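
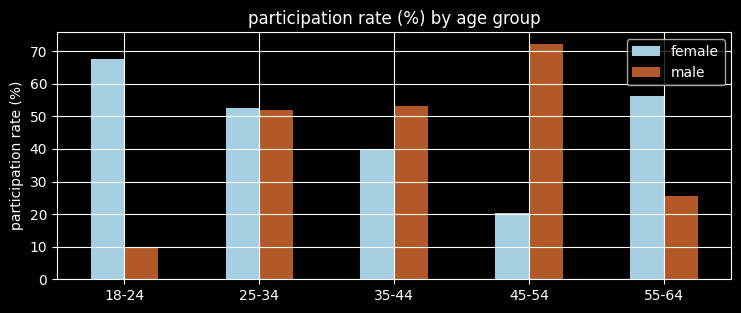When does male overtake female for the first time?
25-34: male ≈ 50 vs female ≈ 50 (not yet); 35-44: male ≈ 50 vs female ≈ 40 (first crossover).

35-44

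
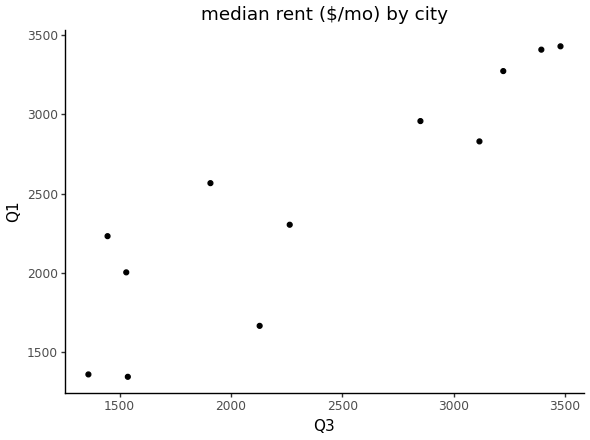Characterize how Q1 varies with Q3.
Points are positively correlated; strong (|r| ≈ 0.9).

positive, strong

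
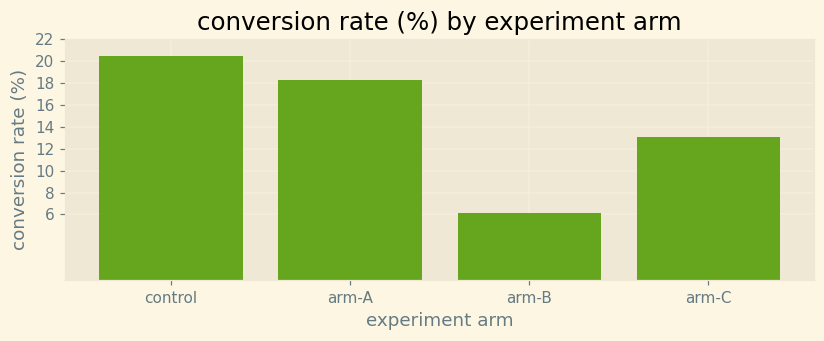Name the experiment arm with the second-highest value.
arm-A

Top 3: control ≈ 20, arm-A ≈ 18, arm-C ≈ 14.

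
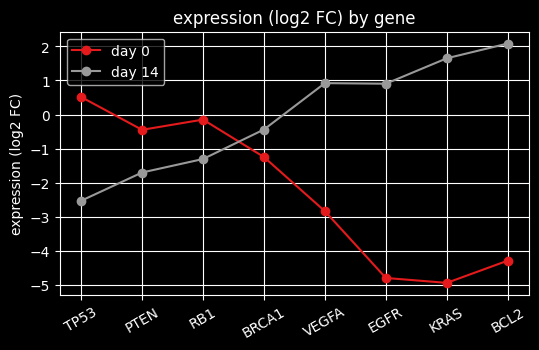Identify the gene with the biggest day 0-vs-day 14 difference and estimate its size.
KRAS: day 0 ≈ -5, day 14 ≈ 2 → gap ≈ 7. Next-largest (BCL2) is only ≈ 6.

KRAS, ≈ 7 log2 FC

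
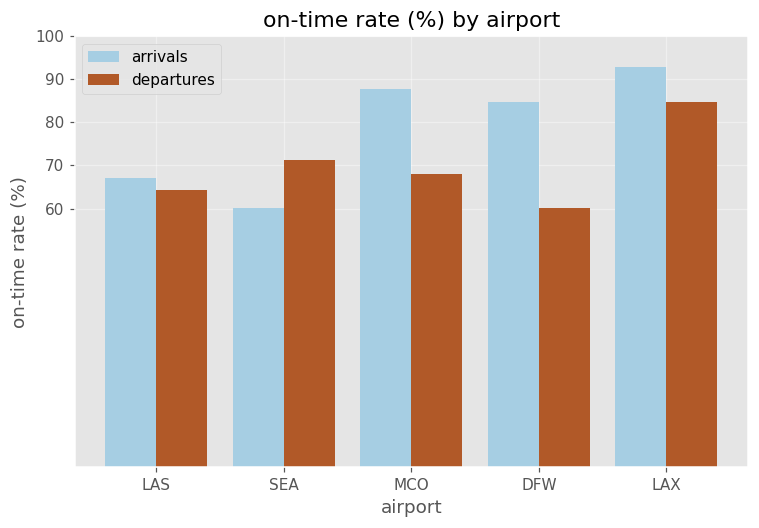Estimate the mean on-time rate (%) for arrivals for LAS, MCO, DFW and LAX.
≈ 82

(70 + 90 + 80 + 90) / 4 ≈ 82.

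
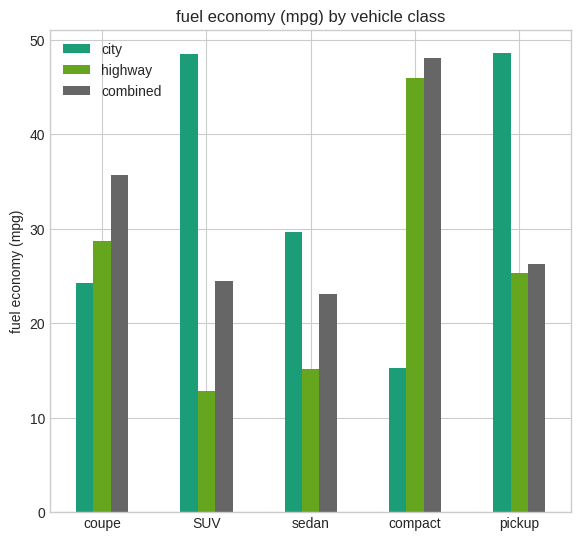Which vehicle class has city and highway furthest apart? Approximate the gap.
SUV, ≈ 35 mpg

SUV: city ≈ 50, highway ≈ 15 → gap ≈ 35. Next-largest (compact) is only ≈ 30.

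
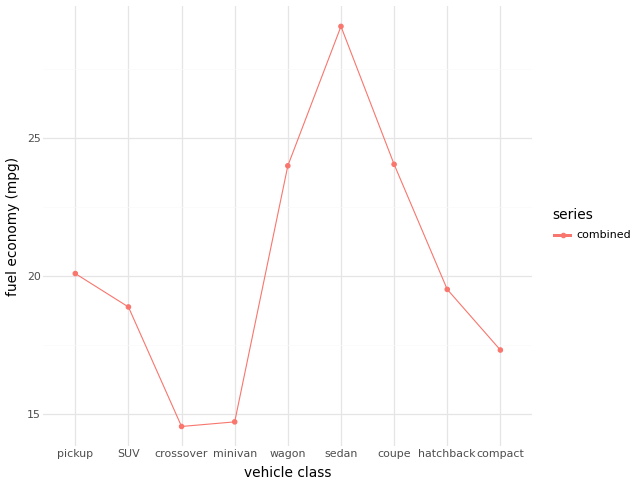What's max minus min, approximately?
Max sedan ≈ 30, min crossover ≈ 14; range ≈ 16.

≈ 16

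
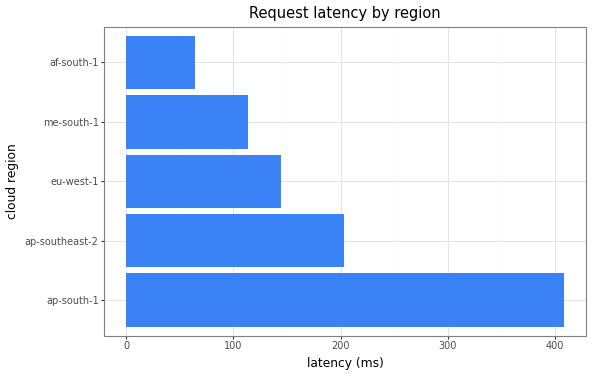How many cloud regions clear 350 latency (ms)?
1

Above 350: ap-south-1.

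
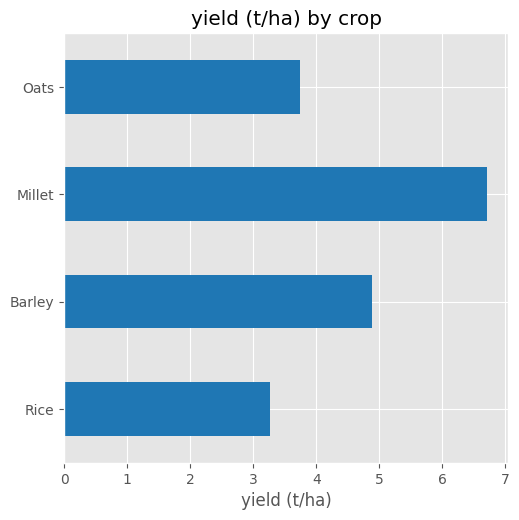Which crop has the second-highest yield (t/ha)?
Barley

Top 3: Millet ≈ 7, Barley ≈ 5, Oats ≈ 4.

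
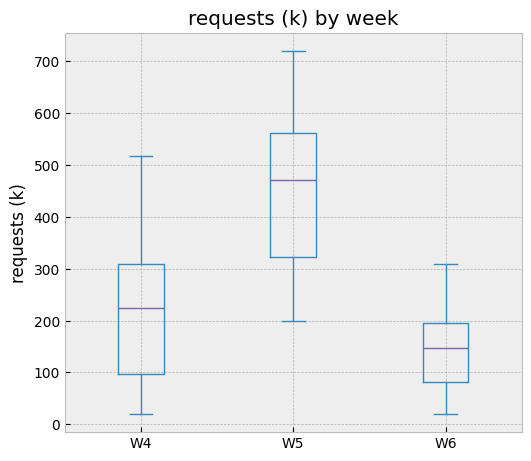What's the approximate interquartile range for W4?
Q3 ≈ 300, Q1 ≈ 100; IQR ≈ 200.

≈ 200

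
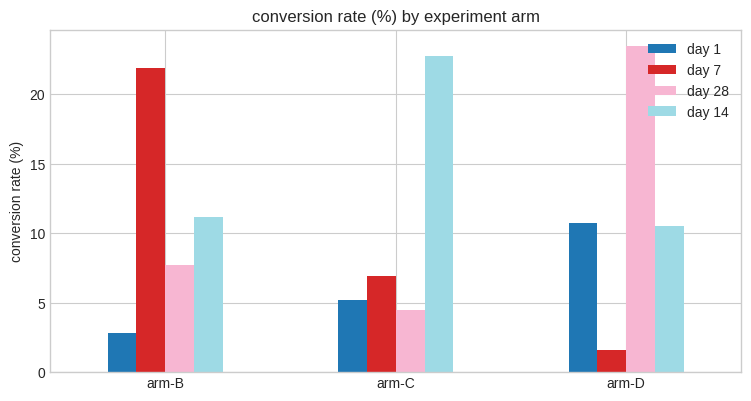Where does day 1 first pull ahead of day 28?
arm-C

arm-B: day 1 ≈ 2 vs day 28 ≈ 8 (not yet); arm-C: day 1 ≈ 6 vs day 28 ≈ 4 (first crossover).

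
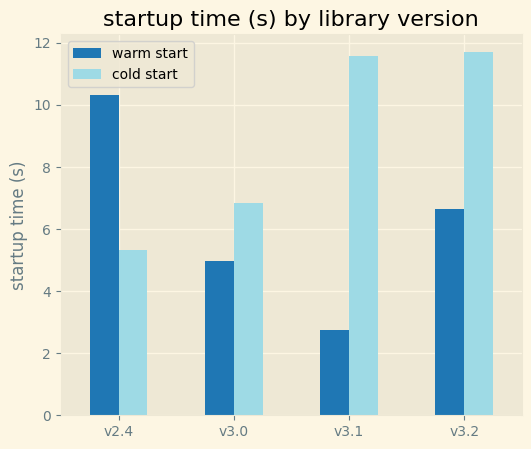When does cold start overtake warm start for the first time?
v2.4: cold start ≈ 5 vs warm start ≈ 10 (not yet); v3.0: cold start ≈ 7 vs warm start ≈ 5 (first crossover).

v3.0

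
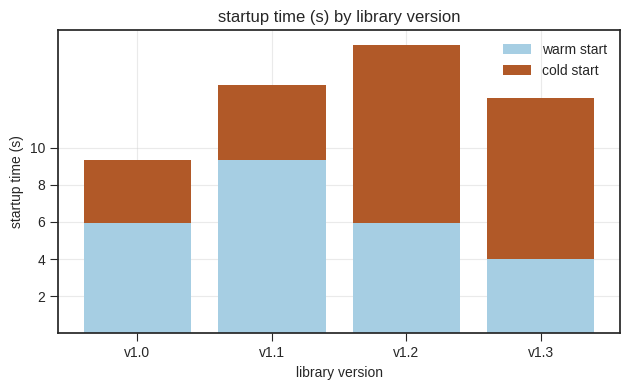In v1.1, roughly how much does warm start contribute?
warm start top ≈ 10, bottom ≈ 0; segment ≈ 10.

≈ 10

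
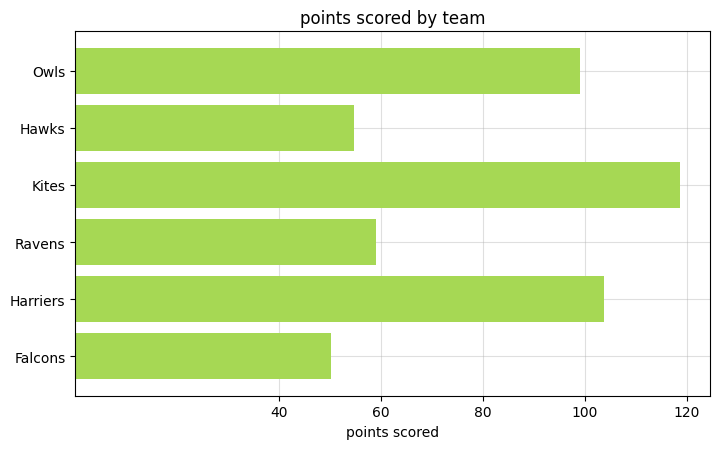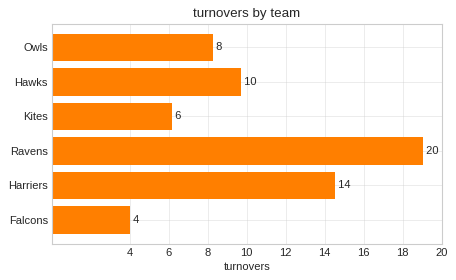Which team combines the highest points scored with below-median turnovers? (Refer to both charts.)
Kites

Chart 2 median turnovers ≈ 10; below-median teams: Owls, Kites, Falcons. Among those, Kites has the highest points scored (≈ 120).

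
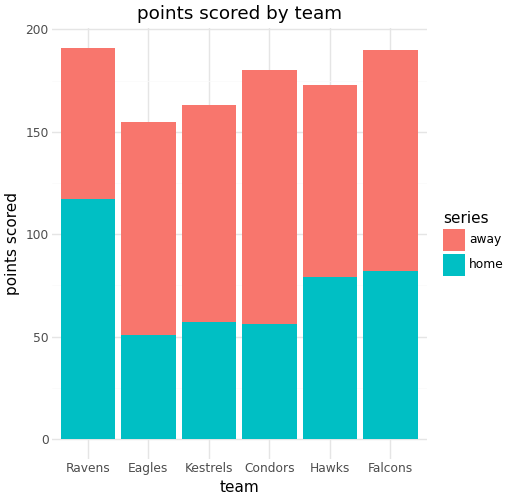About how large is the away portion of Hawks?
≈ 100

away top ≈ 180, bottom ≈ 80; segment ≈ 100.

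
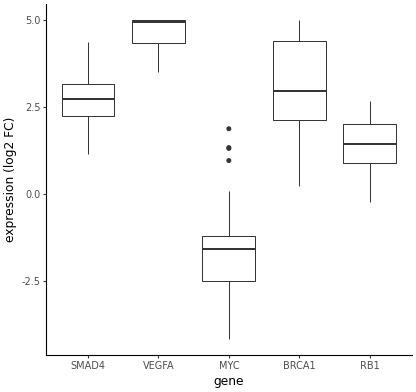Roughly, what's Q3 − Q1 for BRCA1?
Q3 ≈ 4, Q1 ≈ 2; IQR ≈ 2.

≈ 2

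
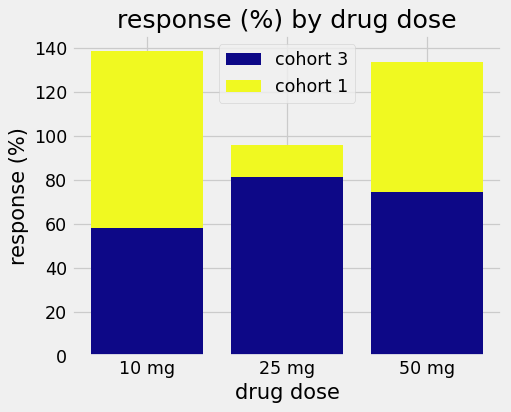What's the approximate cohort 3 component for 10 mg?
≈ 60

cohort 3 top ≈ 60, bottom ≈ 0; segment ≈ 60.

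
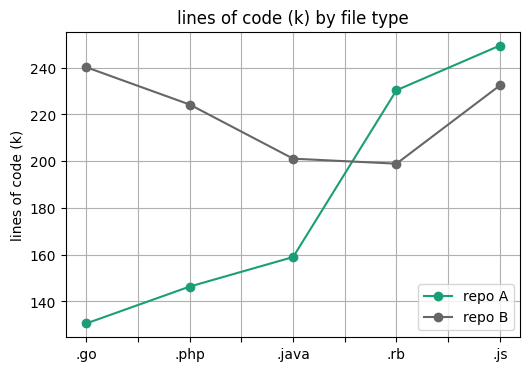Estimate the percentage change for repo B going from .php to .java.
.php ≈ 220, .java ≈ 200; (200 − 220) / 220 ≈ -9.1%.

≈ -9.1%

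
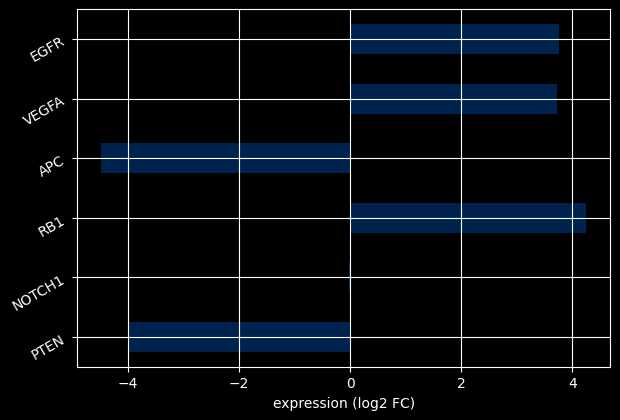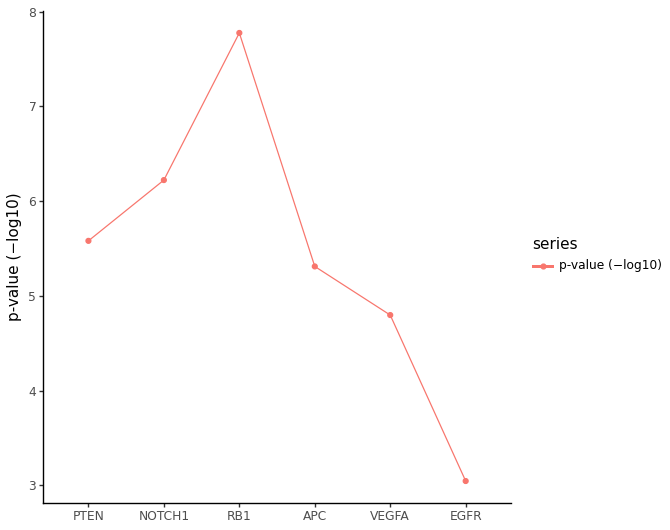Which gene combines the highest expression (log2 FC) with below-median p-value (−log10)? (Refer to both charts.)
EGFR

Chart 2 median p-value (−log10) ≈ 5; below-median genes: APC, VEGFA, EGFR. Among those, EGFR has the highest expression (log2 FC) (≈ 4).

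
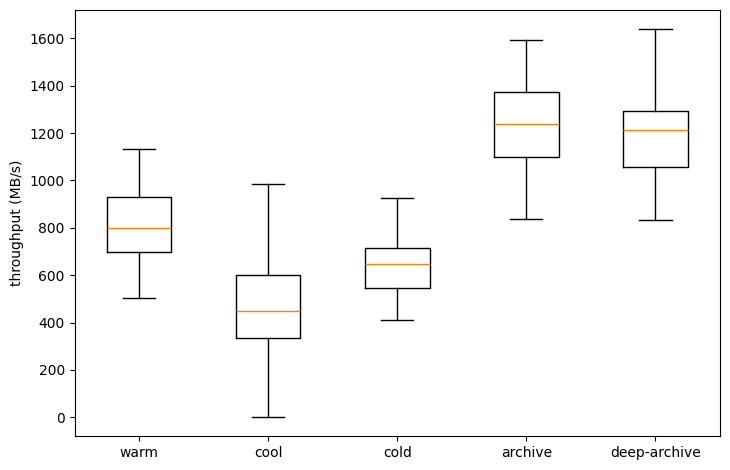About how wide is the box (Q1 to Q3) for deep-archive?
≈ 200

Q3 ≈ 1300, Q1 ≈ 1100; IQR ≈ 200.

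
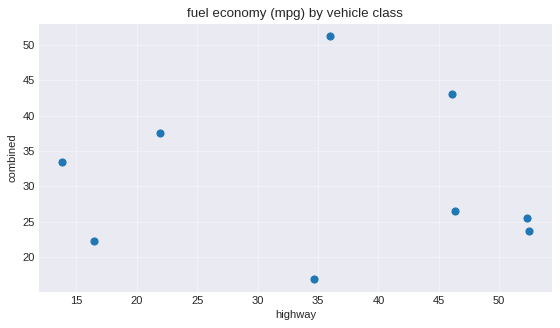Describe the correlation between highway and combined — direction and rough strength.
no clear correlation

Points are roughly uncorrelated; weak (|r| ≈ 0.1).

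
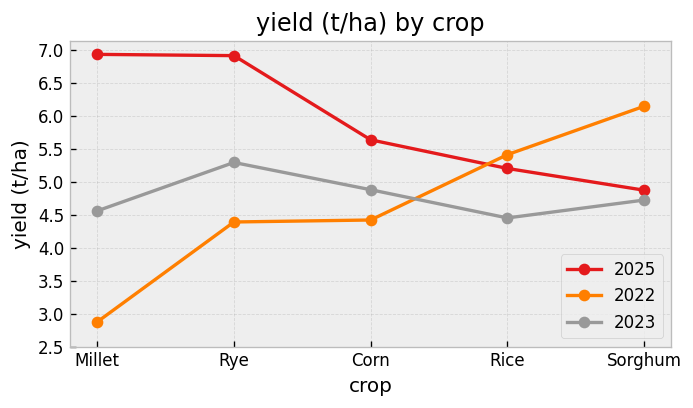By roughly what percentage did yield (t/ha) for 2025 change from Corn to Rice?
Corn ≈ 5.5, Rice ≈ 5.0; (5.0 − 5.5) / 5.5 ≈ -9.1%.

≈ -9.1%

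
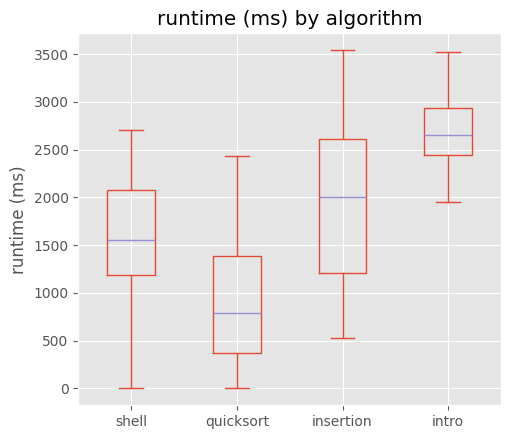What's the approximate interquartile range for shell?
≈ 800

Q3 ≈ 2000, Q1 ≈ 1200; IQR ≈ 800.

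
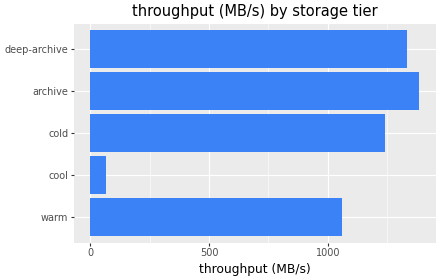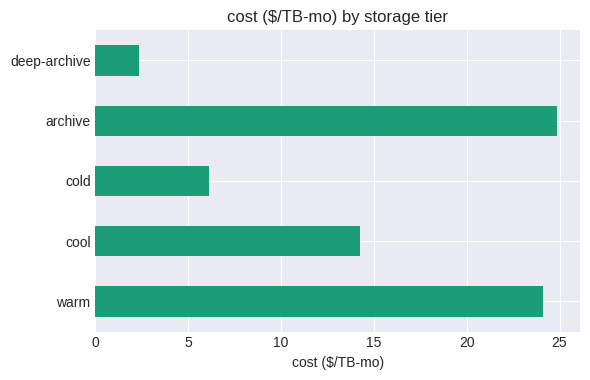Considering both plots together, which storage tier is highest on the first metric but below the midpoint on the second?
Chart 2 median cost ($/TB-mo) ≈ 15; below-median storage tiers: cold, deep-archive. Among those, deep-archive has the highest throughput (MB/s) (≈ 1400).

deep-archive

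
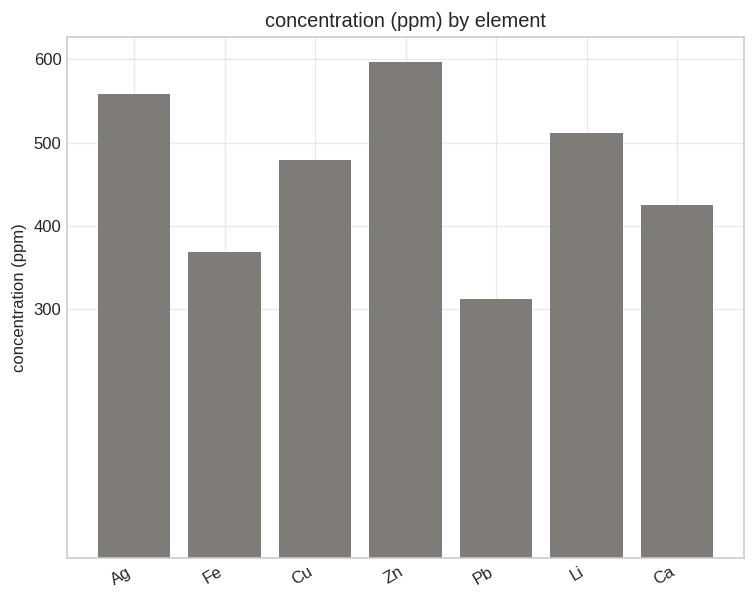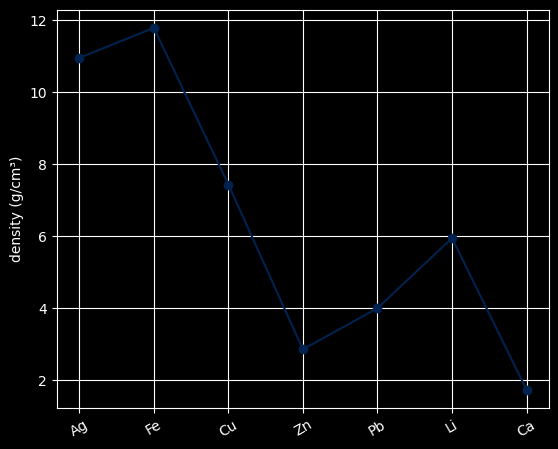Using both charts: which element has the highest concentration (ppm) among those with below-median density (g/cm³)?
Zn

Chart 2 median density (g/cm³) ≈ 6; below-median elements: Zn, Pb, Ca. Among those, Zn has the highest concentration (ppm) (≈ 600).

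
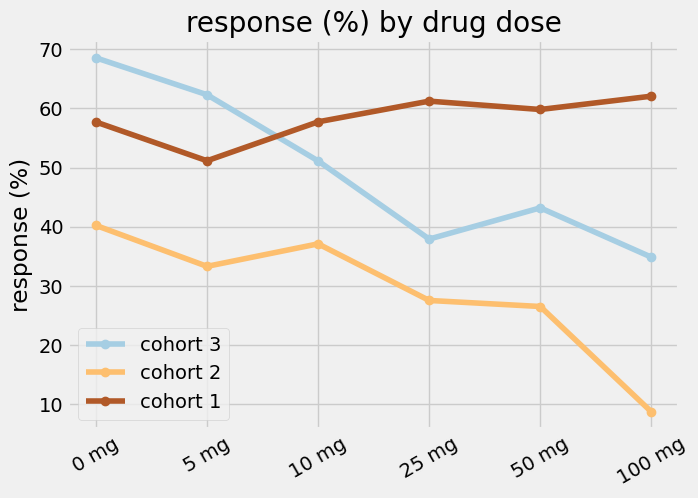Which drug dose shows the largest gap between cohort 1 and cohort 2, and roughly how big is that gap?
100 mg: cohort 1 ≈ 60, cohort 2 ≈ 10 → gap ≈ 50. Next-largest (25 mg) is only ≈ 30.

100 mg, ≈ 50 %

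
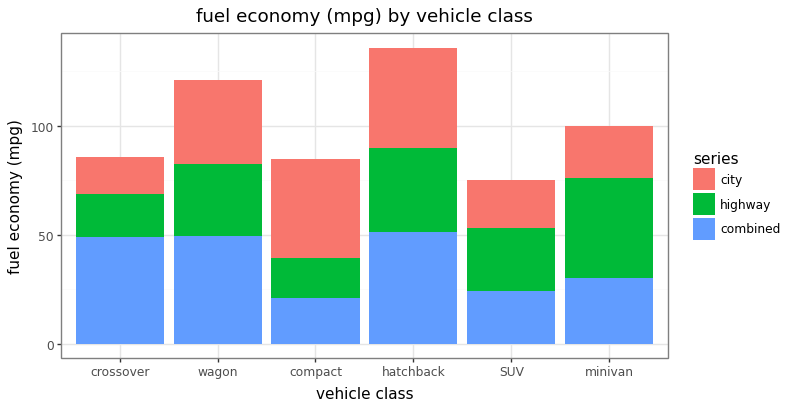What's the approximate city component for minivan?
≈ 20

city top ≈ 100, bottom ≈ 80; segment ≈ 20.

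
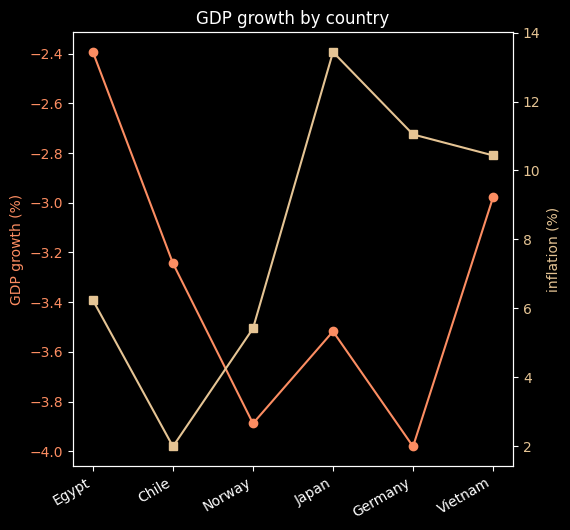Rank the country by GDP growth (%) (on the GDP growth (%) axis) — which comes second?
Top 3 (on the GDP growth (%) axis): Egypt ≈ -2.4, Vietnam ≈ -3.0, Chile ≈ -3.2.

Vietnam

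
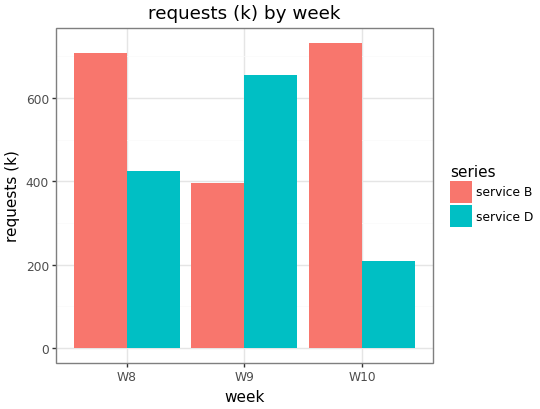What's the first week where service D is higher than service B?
W9

W8: service D ≈ 400 vs service B ≈ 700 (not yet); W9: service D ≈ 700 vs service B ≈ 400 (first crossover).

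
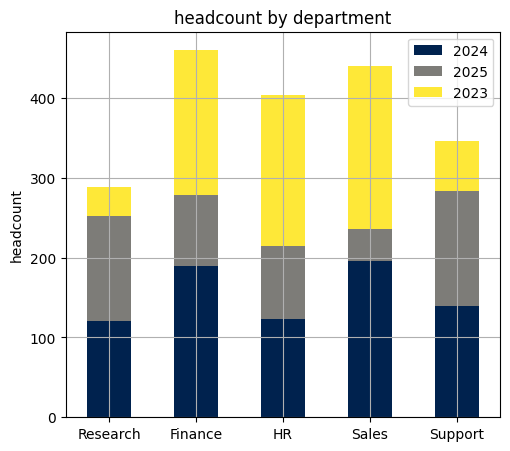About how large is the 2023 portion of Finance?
≈ 150

2023 top ≈ 450, bottom ≈ 300; segment ≈ 150.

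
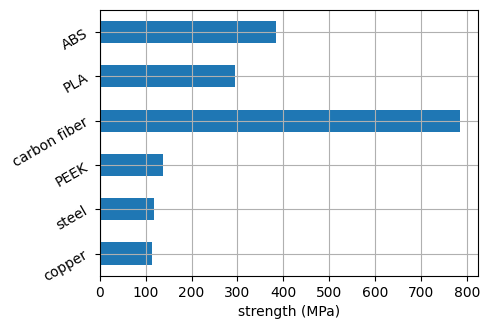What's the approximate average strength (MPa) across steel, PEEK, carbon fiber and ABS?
(100 + 100 + 800 + 400) / 4 ≈ 350.

≈ 350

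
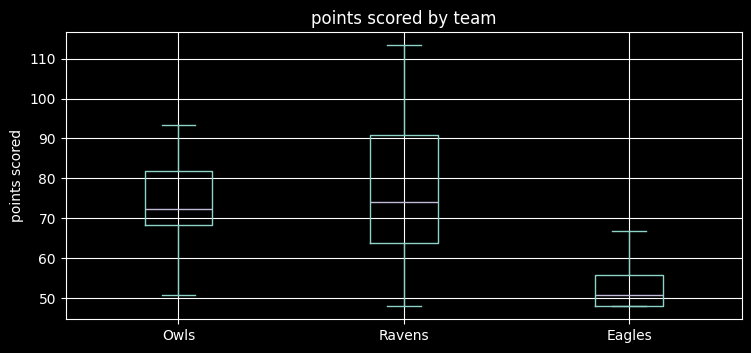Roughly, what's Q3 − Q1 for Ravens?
≈ 25

Q3 ≈ 90, Q1 ≈ 65; IQR ≈ 25.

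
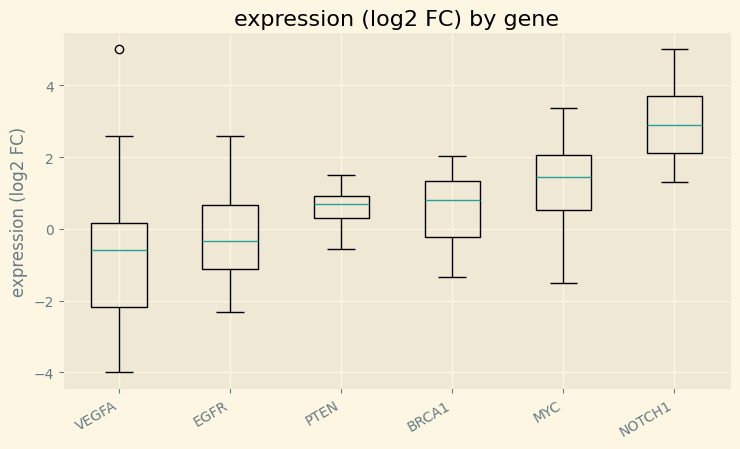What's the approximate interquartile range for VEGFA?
≈ 2.0

Q3 ≈ 0.0, Q1 ≈ -2.0; IQR ≈ 2.0.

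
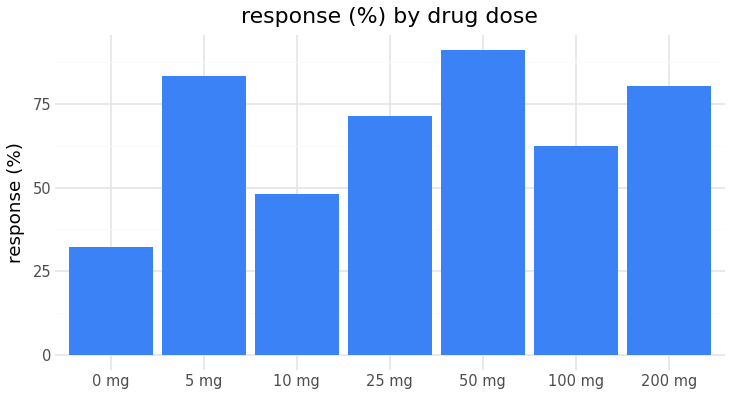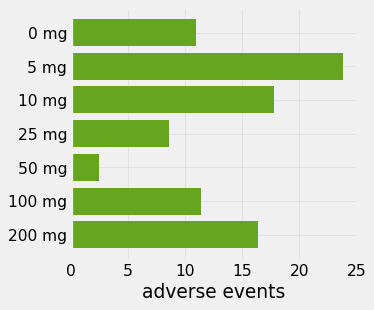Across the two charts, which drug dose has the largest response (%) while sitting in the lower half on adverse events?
Chart 2 median adverse events ≈ 10; below-median drug doses: 0 mg, 25 mg, 50 mg. Among those, 50 mg has the highest response (%) (≈ 90).

50 mg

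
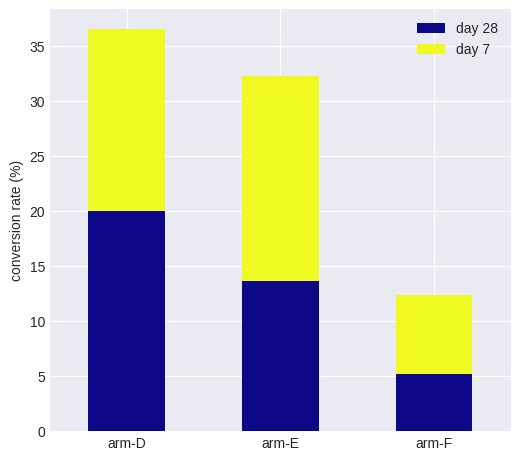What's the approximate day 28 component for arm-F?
day 28 top ≈ 5, bottom ≈ 0; segment ≈ 5.

≈ 5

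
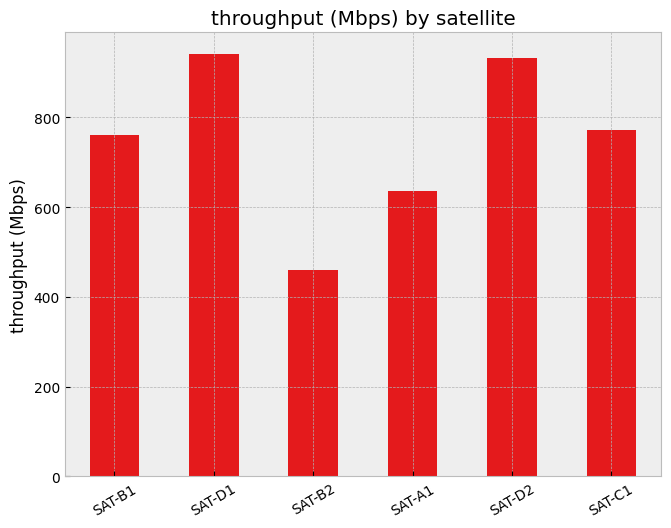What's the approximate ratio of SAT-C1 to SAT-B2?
≈ 1.6×

SAT-C1 ≈ 800, SAT-B2 ≈ 500; 800/500 ≈ 1.6.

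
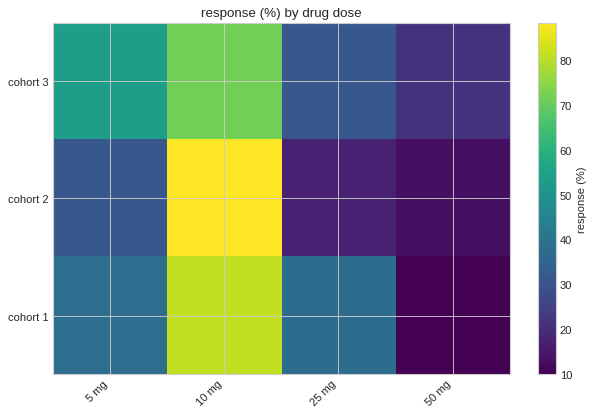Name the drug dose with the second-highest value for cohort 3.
5 mg

Top 3 for cohort 3: 10 mg ≈ 70, 5 mg ≈ 50, 25 mg ≈ 30.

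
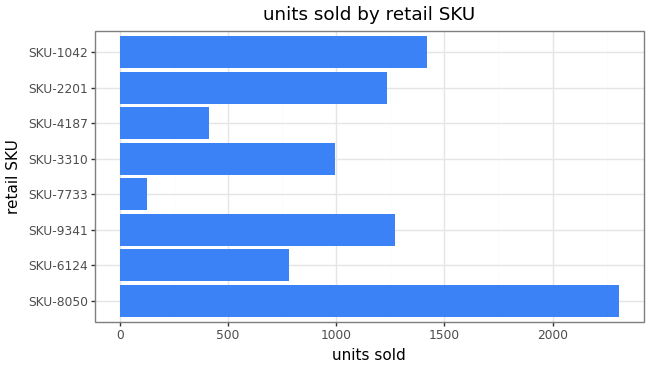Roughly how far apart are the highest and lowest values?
≈ 2200

Max SKU-8050 ≈ 2400, min SKU-7733 ≈ 200; range ≈ 2200.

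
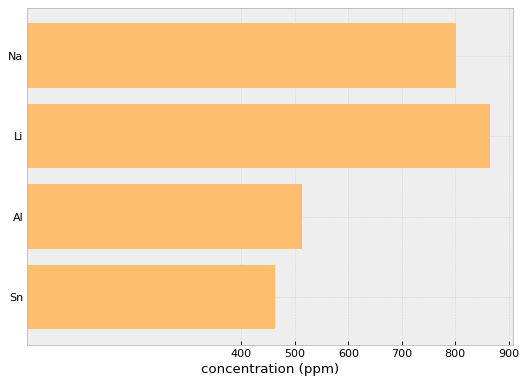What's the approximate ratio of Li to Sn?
≈ 1.8×

Li ≈ 900, Sn ≈ 500; 900/500 ≈ 1.8.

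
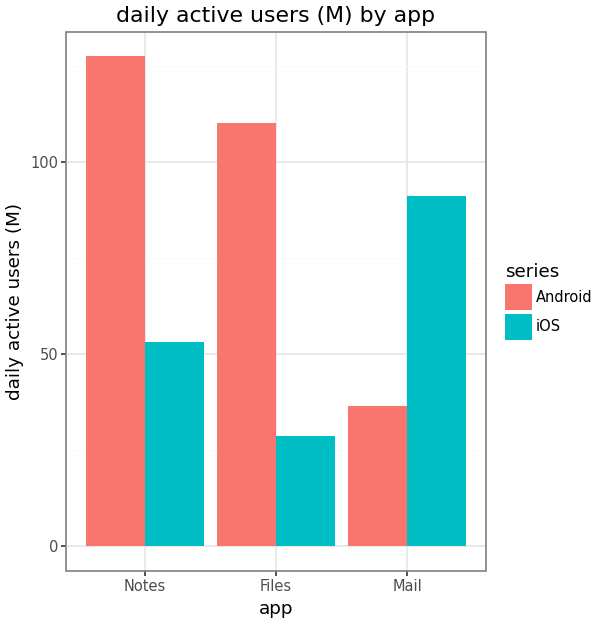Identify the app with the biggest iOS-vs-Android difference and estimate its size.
Files, ≈ 100 M

Files: iOS ≈ 20, Android ≈ 120 → gap ≈ 100. Next-largest (Notes) is only ≈ 60.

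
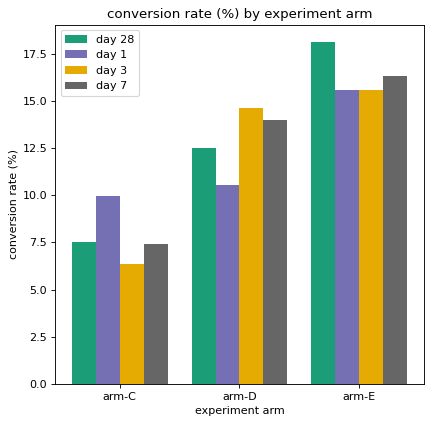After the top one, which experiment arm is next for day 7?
Top 3 for day 7: arm-E ≈ 16, arm-D ≈ 14, arm-C ≈ 8.

arm-D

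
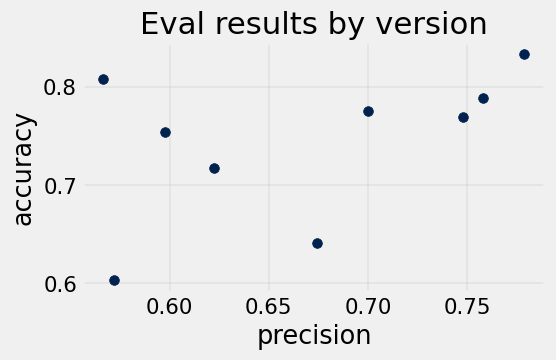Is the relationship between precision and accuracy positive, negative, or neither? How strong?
positive, moderate

Points are positively correlated; moderate (|r| ≈ 0.5).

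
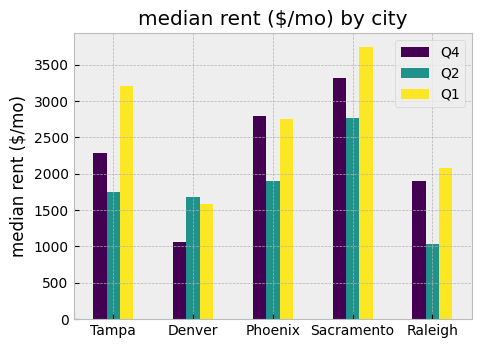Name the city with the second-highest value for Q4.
Top 3 for Q4: Sacramento ≈ 3500, Phoenix ≈ 3000, Tampa ≈ 2500.

Phoenix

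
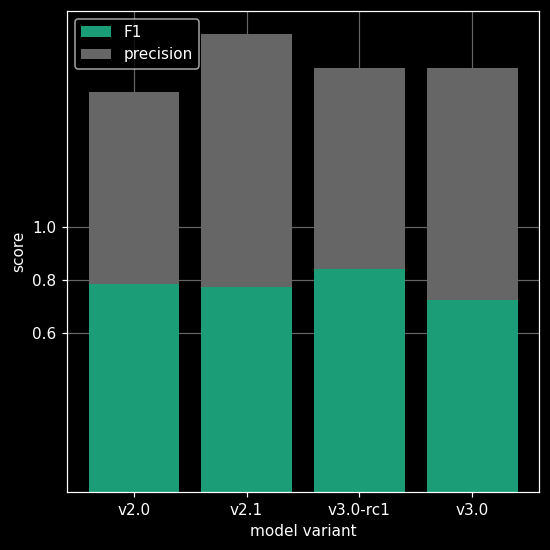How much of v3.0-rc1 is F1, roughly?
F1 top ≈ 0.8, bottom ≈ 0.0; segment ≈ 0.8.

≈ 0.8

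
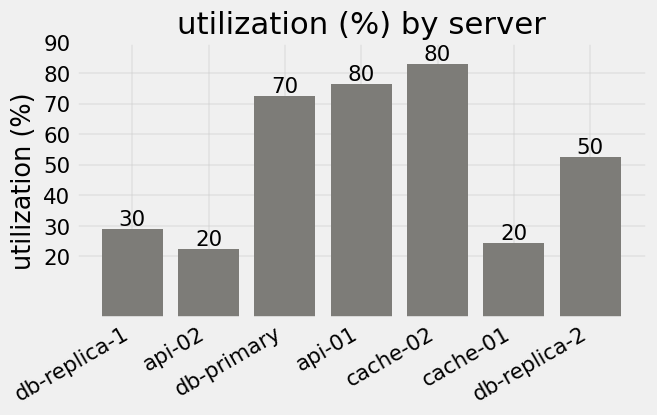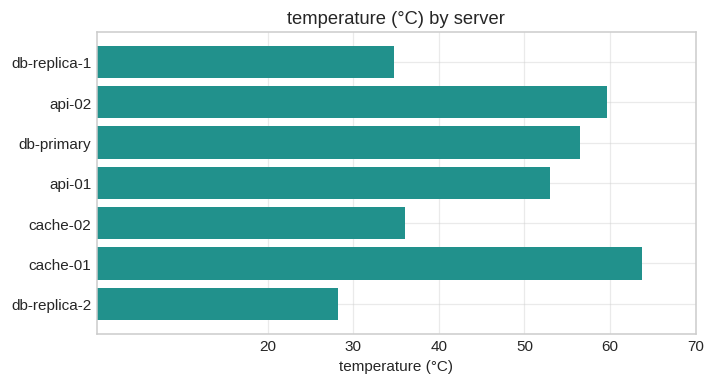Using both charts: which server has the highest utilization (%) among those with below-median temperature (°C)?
cache-02

Chart 2 median temperature (°C) ≈ 50; below-median servers: db-replica-1, cache-02, db-replica-2. Among those, cache-02 has the highest utilization (%) (≈ 80).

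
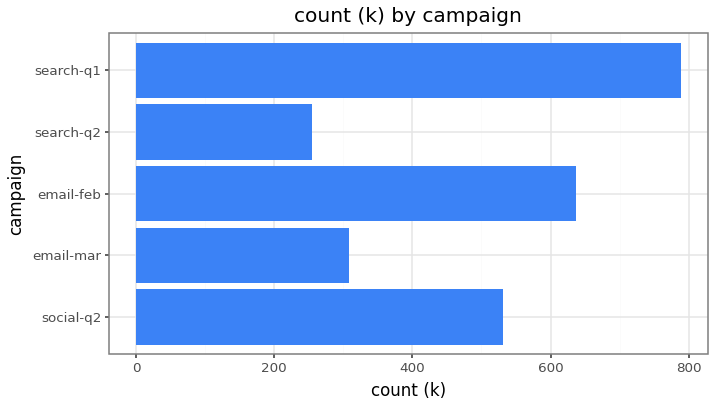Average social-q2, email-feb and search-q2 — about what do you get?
≈ 467

(500 + 600 + 300) / 3 ≈ 467.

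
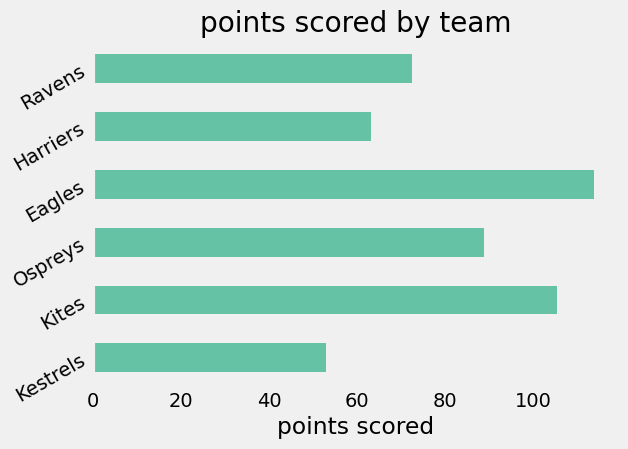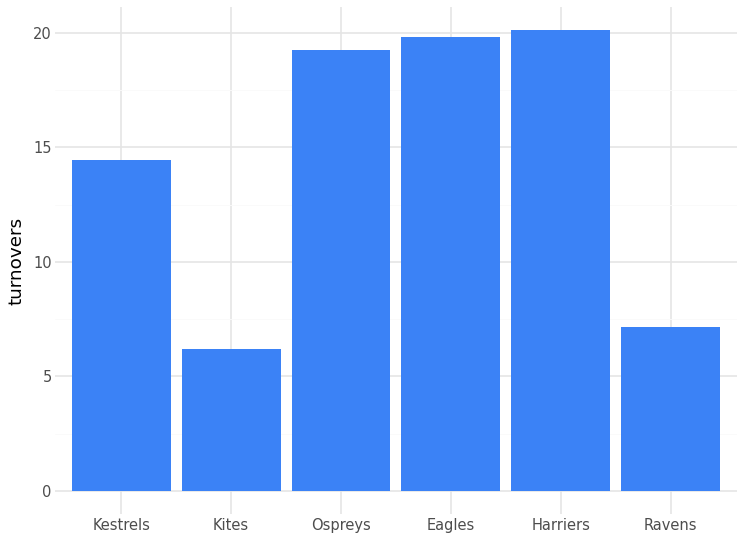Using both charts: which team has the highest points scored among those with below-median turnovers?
Kites

Chart 2 median turnovers ≈ 16; below-median teams: Kestrels, Kites, Ravens. Among those, Kites has the highest points scored (≈ 100).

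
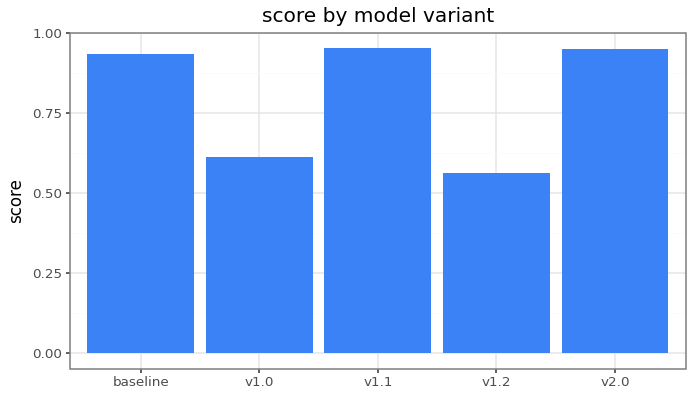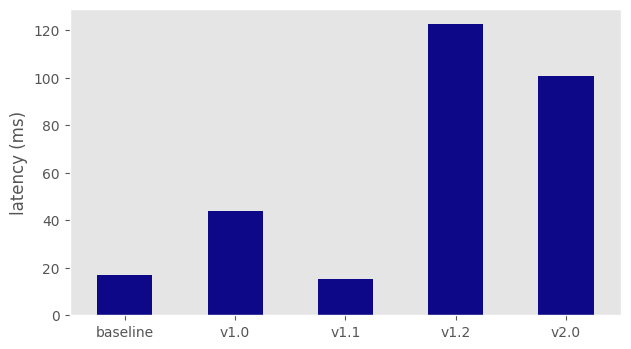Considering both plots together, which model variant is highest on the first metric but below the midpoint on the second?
v1.1

Chart 2 median latency (ms) ≈ 40; below-median model variants: baseline, v1.1. Among those, v1.1 has the highest score (≈ 1).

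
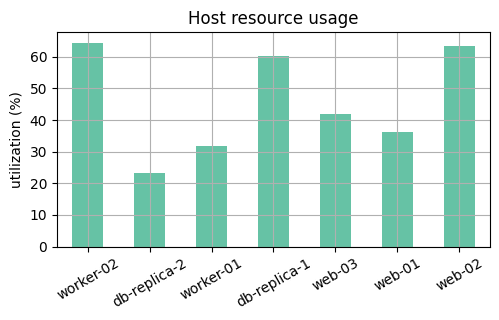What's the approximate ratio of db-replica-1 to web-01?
≈ 1.5×

db-replica-1 ≈ 60, web-01 ≈ 40; 60/40 ≈ 1.5.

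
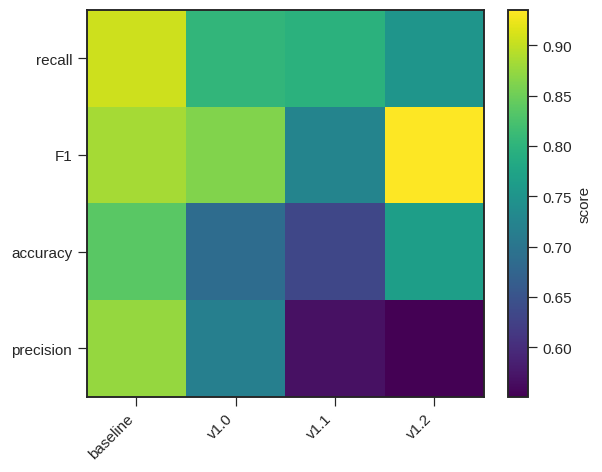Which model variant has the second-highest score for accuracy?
Top 3 for accuracy: baseline ≈ 0.85, v1.2 ≈ 0.75, v1.0 ≈ 0.70.

v1.2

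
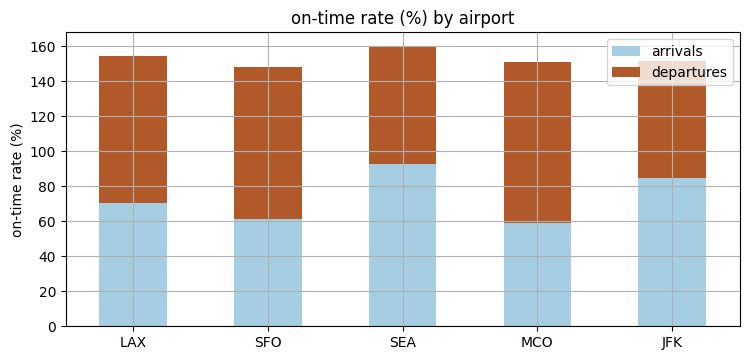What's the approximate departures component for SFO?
≈ 80

departures top ≈ 140, bottom ≈ 60; segment ≈ 80.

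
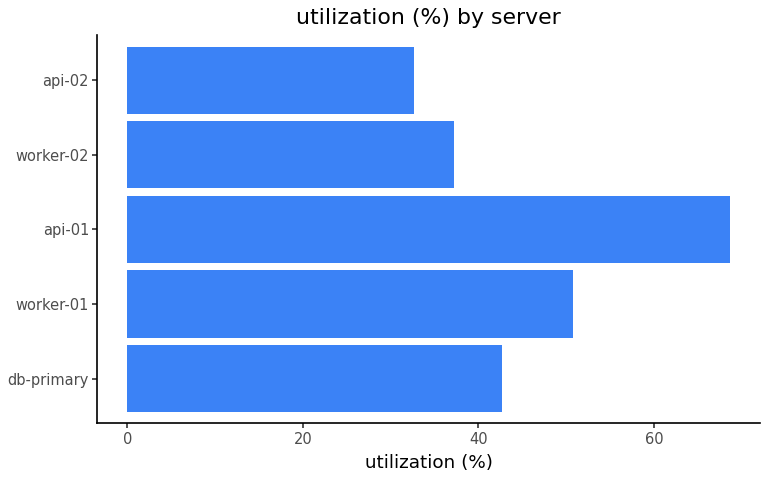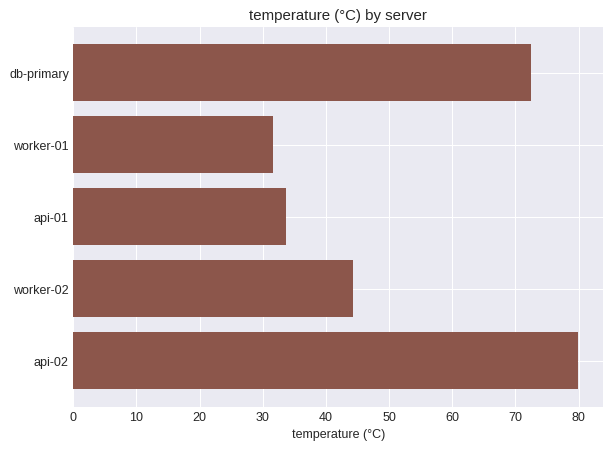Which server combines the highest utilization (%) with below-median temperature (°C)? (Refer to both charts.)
api-01

Chart 2 median temperature (°C) ≈ 40; below-median servers: worker-01, api-01. Among those, api-01 has the highest utilization (%) (≈ 70).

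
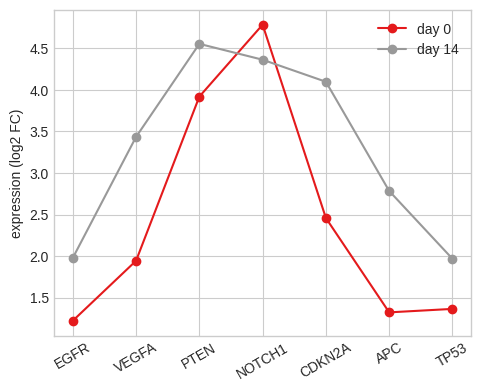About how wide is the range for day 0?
Max NOTCH1 ≈ 5.0, min EGFR ≈ 1.0; range ≈ 4.0.

≈ 4.0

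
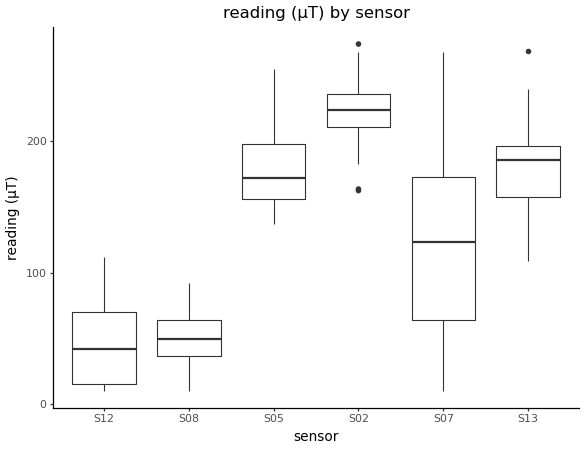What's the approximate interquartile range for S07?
≈ 120

Q3 ≈ 180, Q1 ≈ 60; IQR ≈ 120.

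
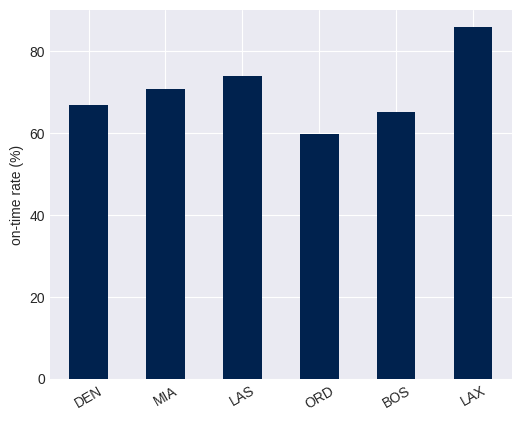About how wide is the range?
Max LAX ≈ 90, min ORD ≈ 60; range ≈ 30.

≈ 30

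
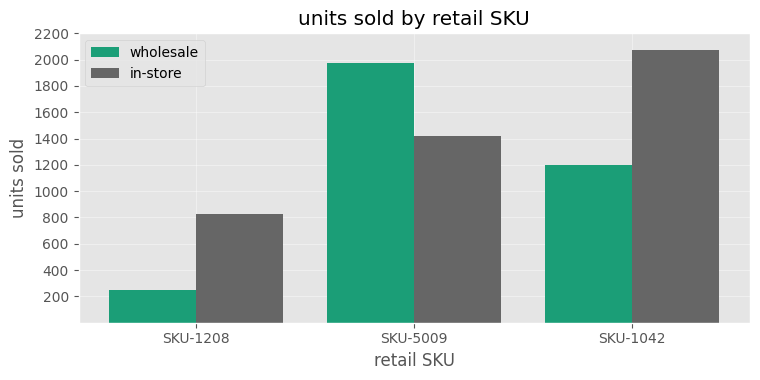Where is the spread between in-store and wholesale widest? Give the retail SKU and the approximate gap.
SKU-1042: in-store ≈ 2000, wholesale ≈ 1200 → gap ≈ 800. Next-largest (SKU-1208) is only ≈ 600.

SKU-1042, ≈ 800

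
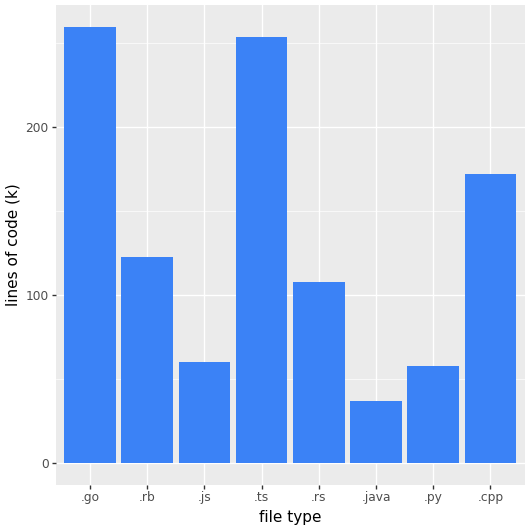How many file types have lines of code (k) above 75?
5

Above 75: .go, .rb, .ts, .rs, .cpp.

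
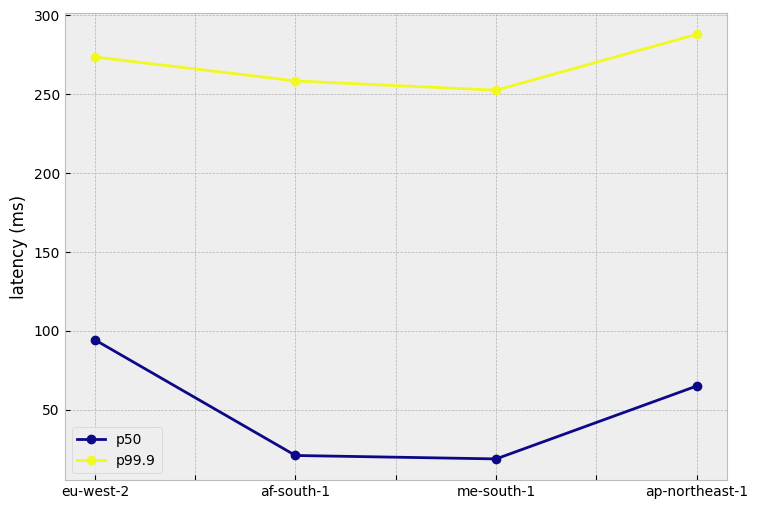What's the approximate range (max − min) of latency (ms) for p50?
Max eu-west-2 ≈ 100, min me-south-1 ≈ 25; range ≈ 75.

≈ 75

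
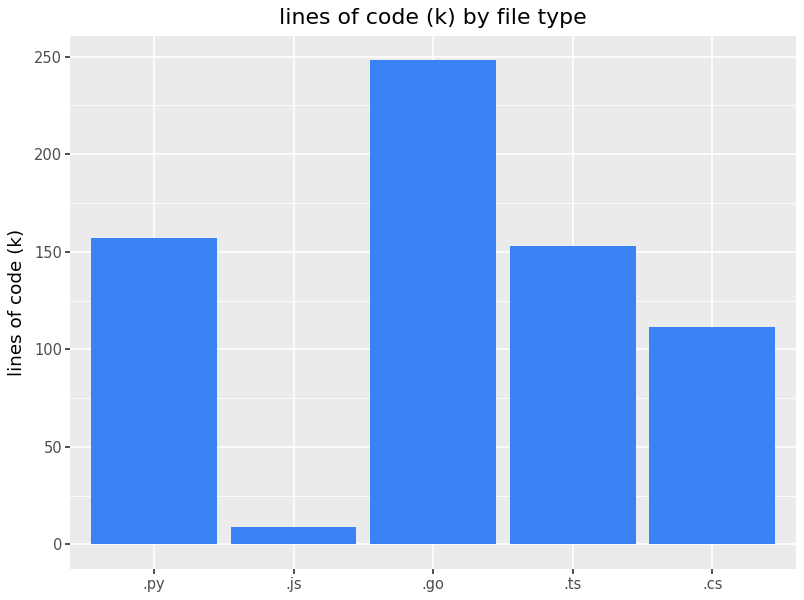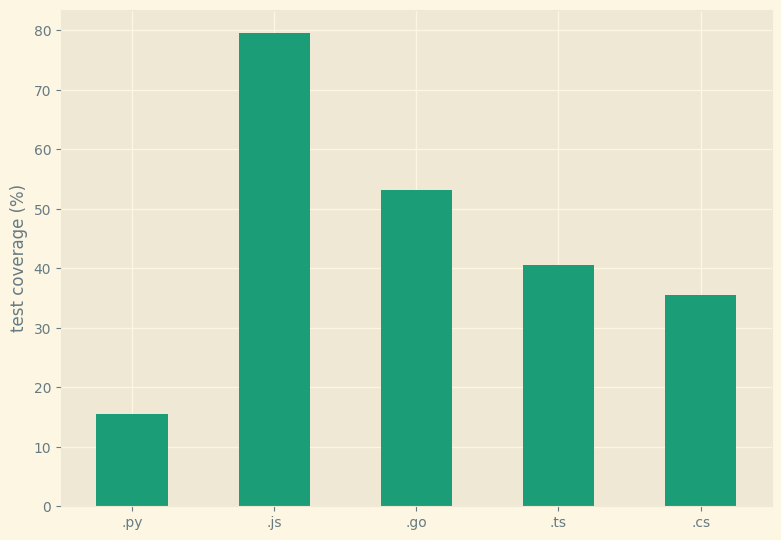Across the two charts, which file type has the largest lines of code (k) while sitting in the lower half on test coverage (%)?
.py

Chart 2 median test coverage (%) ≈ 40; below-median file types: .py, .cs. Among those, .py has the highest lines of code (k) (≈ 150).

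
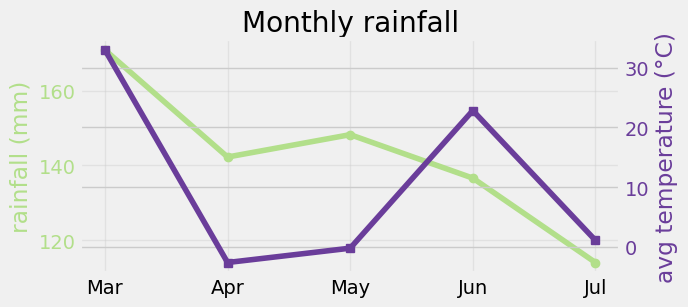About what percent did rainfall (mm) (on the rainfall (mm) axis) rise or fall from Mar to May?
Mar ≈ 170, May ≈ 150; (150 − 170) / 170 ≈ -11.8%.

≈ -11.8%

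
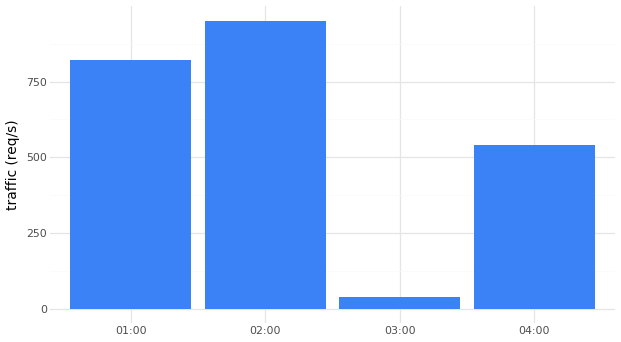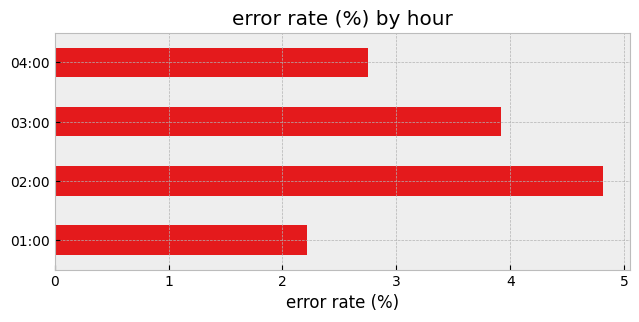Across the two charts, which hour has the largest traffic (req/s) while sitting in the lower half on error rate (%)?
01:00

Chart 2 median error rate (%) ≈ 3.5; below-median hours: 01:00, 04:00. Among those, 01:00 has the highest traffic (req/s) (≈ 800).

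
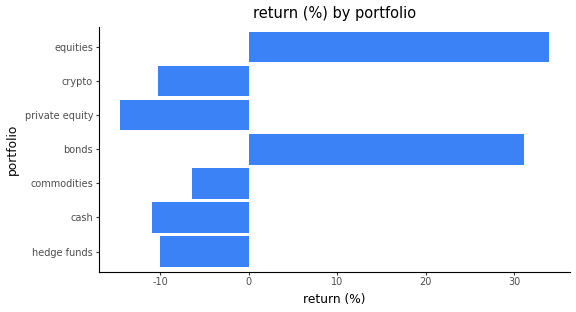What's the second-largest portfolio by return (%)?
bonds

Top 3: equities ≈ 35, bonds ≈ 30, commodities ≈ -5.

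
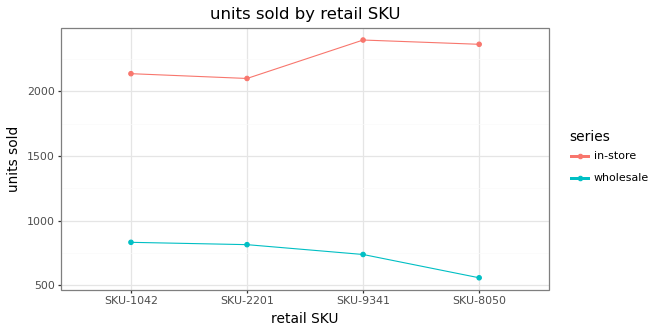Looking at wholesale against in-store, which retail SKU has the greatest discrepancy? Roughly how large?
SKU-8050: wholesale ≈ 600, in-store ≈ 2400 → gap ≈ 1800. Next-largest (SKU-9341) is only ≈ 1600.

SKU-8050, ≈ 1800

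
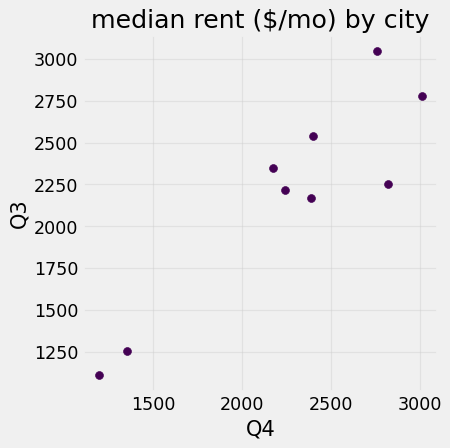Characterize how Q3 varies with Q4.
Points are positively correlated; strong (|r| ≈ 0.9).

positive, strong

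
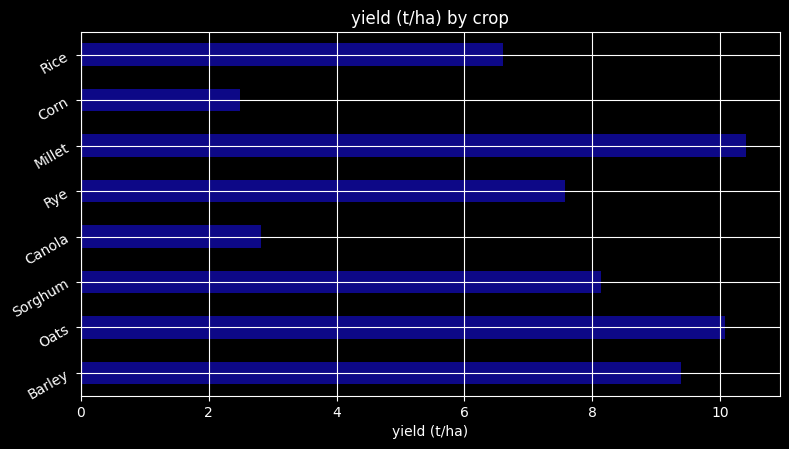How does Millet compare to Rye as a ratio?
≈ 1.25×

Millet ≈ 10, Rye ≈ 8; 10/8 ≈ 1.25.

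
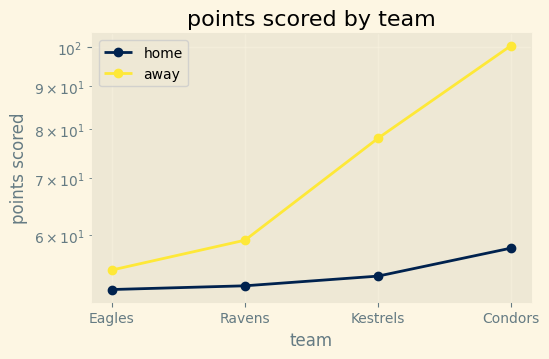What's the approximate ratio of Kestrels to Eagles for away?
≈ 1.45×

Kestrels ≈ 80, Eagles ≈ 55; 80/55 ≈ 1.45.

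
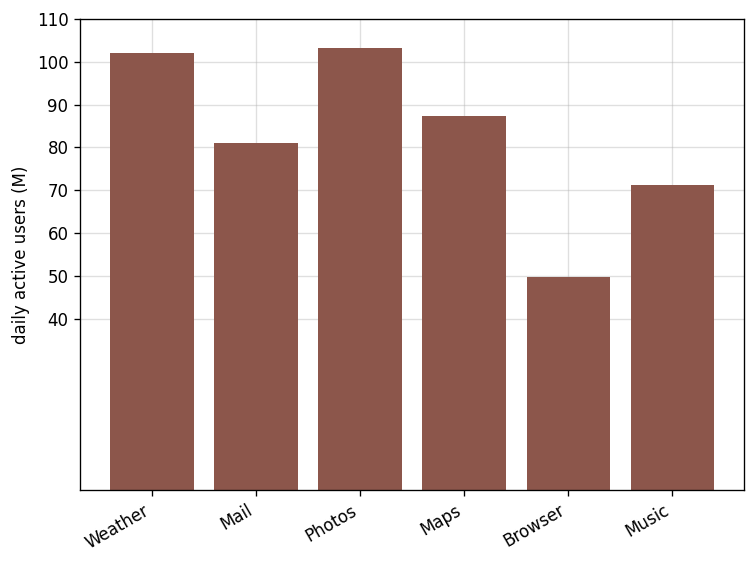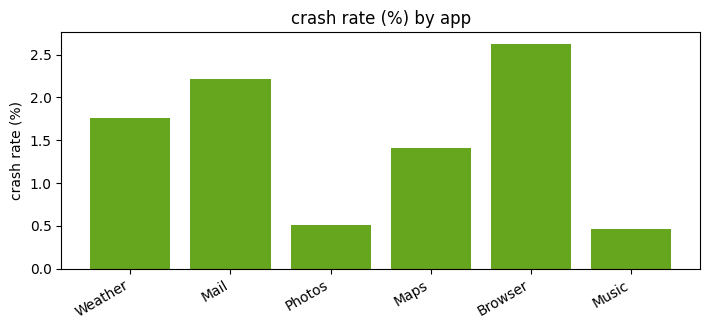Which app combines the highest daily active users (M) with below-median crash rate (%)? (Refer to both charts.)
Photos

Chart 2 median crash rate (%) ≈ 1.5; below-median apps: Photos, Maps, Music. Among those, Photos has the highest daily active users (M) (≈ 100).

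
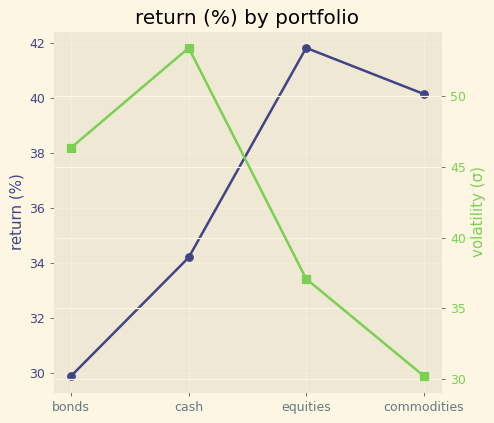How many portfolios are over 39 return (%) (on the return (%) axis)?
Above 39: equities, commodities.

2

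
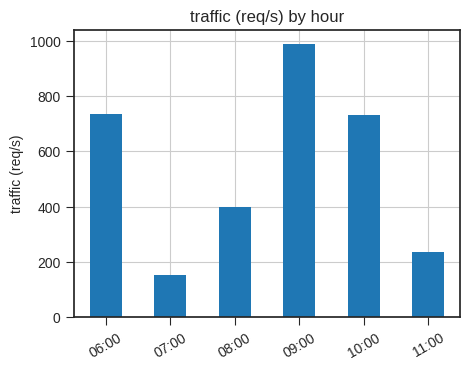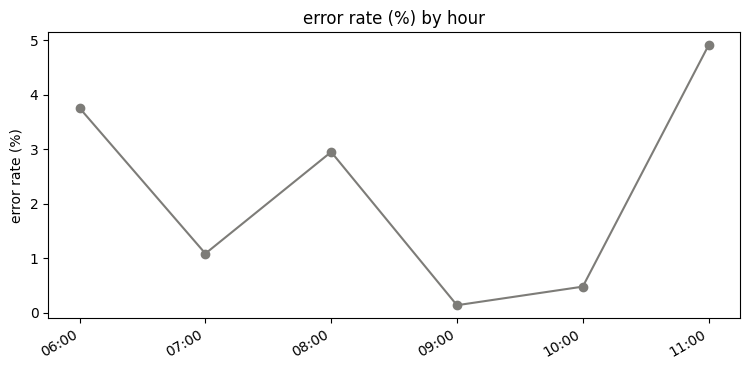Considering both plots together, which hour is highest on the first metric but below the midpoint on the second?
Chart 2 median error rate (%) ≈ 2; below-median hours: 07:00, 09:00, 10:00. Among those, 09:00 has the highest traffic (req/s) (≈ 1000).

09:00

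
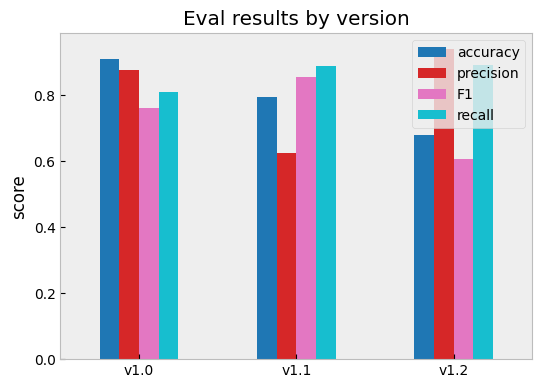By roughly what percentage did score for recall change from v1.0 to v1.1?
≈ +12.5%

v1.0 ≈ 0.8, v1.1 ≈ 0.9; (0.9 − 0.8) / 0.8 ≈ +12.5%.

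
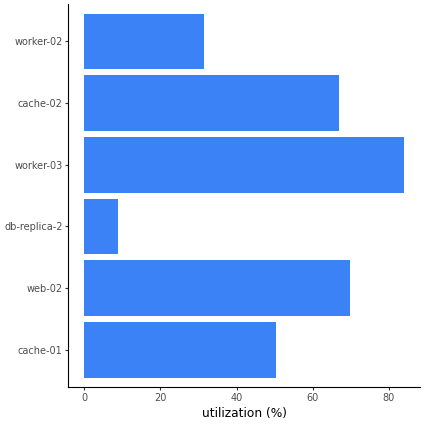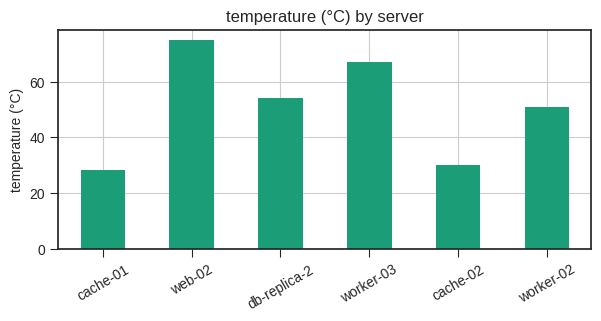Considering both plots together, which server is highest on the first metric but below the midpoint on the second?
cache-02

Chart 2 median temperature (°C) ≈ 50; below-median servers: cache-01, cache-02, worker-02. Among those, cache-02 has the highest utilization (%) (≈ 70).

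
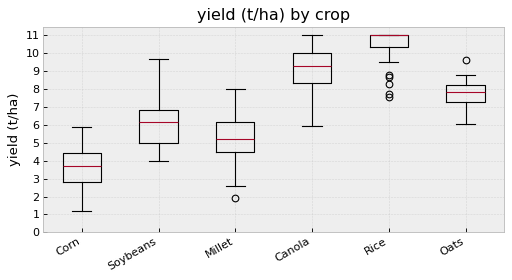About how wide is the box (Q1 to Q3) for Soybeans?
≈ 2

Q3 ≈ 7, Q1 ≈ 5; IQR ≈ 2.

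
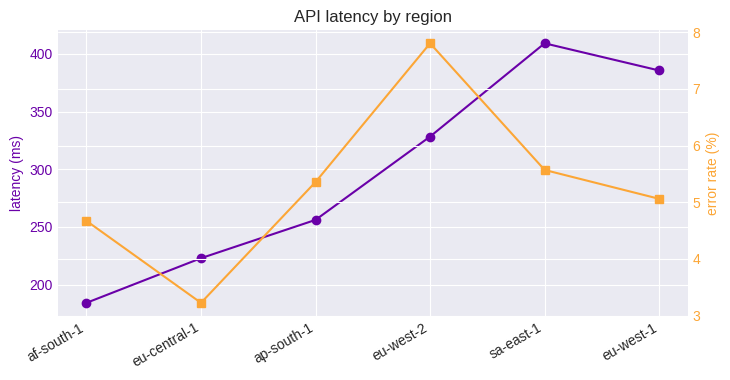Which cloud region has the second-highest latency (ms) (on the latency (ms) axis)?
eu-west-1

Top 3 (on the latency (ms) axis): sa-east-1 ≈ 400, eu-west-1 ≈ 380, eu-west-2 ≈ 320.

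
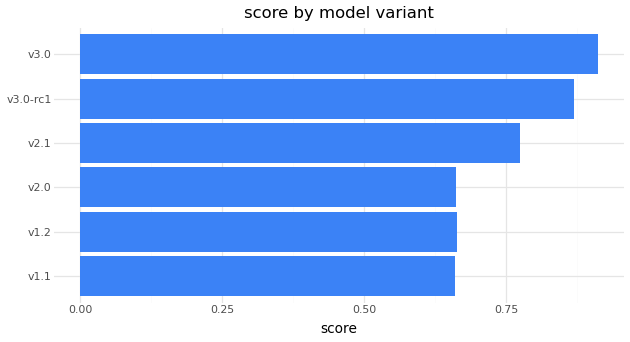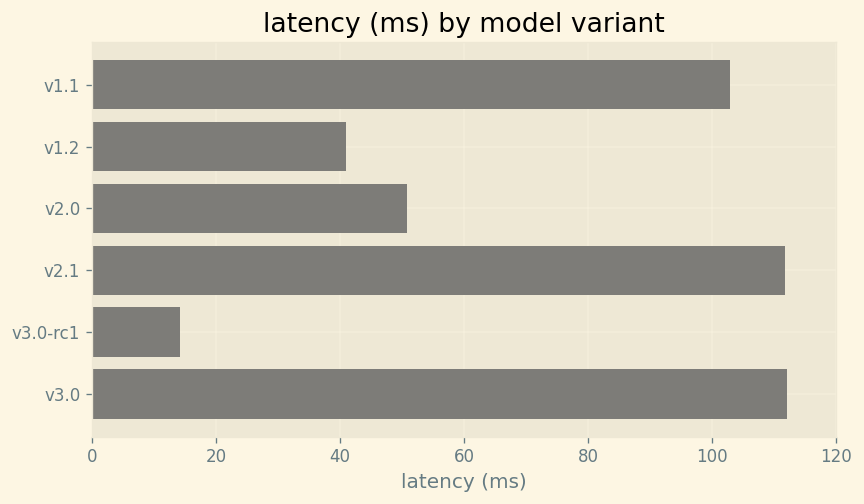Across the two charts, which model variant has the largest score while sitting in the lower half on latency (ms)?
Chart 2 median latency (ms) ≈ 80; below-median model variants: v1.2, v2.0, v3.0-rc1. Among those, v3.0-rc1 has the highest score (≈ 0.9).

v3.0-rc1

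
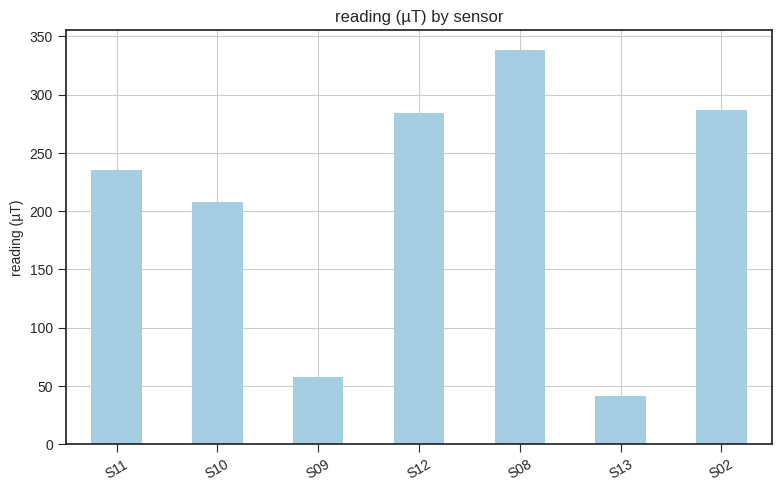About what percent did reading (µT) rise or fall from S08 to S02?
S08 ≈ 350, S02 ≈ 300; (300 − 350) / 350 ≈ -14.3%.

≈ -14.3%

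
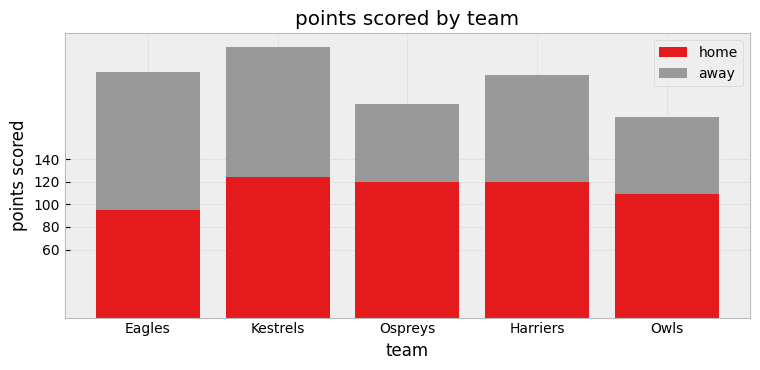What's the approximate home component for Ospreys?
≈ 120

home top ≈ 120, bottom ≈ 0; segment ≈ 120.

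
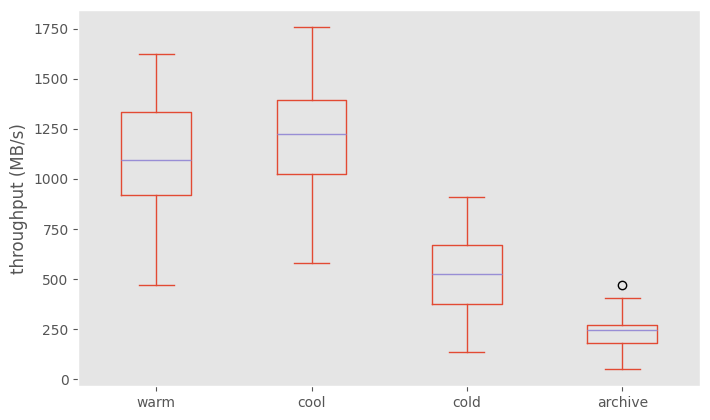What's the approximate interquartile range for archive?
Q3 ≈ 300, Q1 ≈ 200; IQR ≈ 100.

≈ 100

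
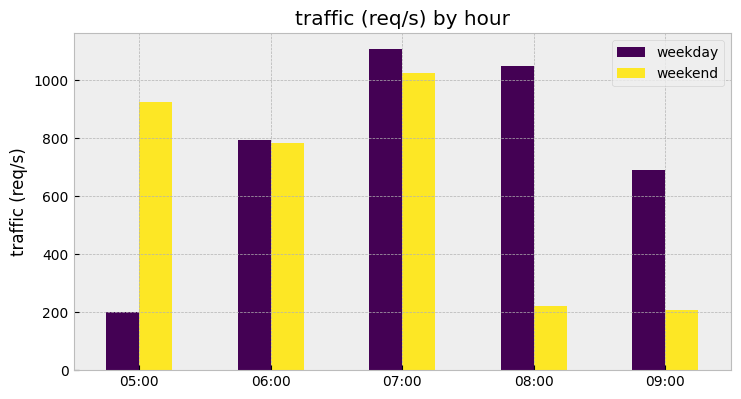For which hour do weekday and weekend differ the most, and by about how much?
08:00: weekday ≈ 1100, weekend ≈ 200 → gap ≈ 900. Next-largest (05:00) is only ≈ 700.

08:00, ≈ 900 req/s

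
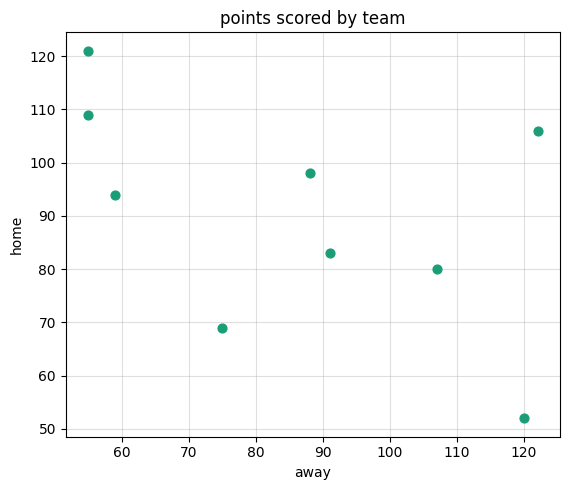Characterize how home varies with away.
Points are negatively correlated; moderate (|r| ≈ 0.5).

negative, moderate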